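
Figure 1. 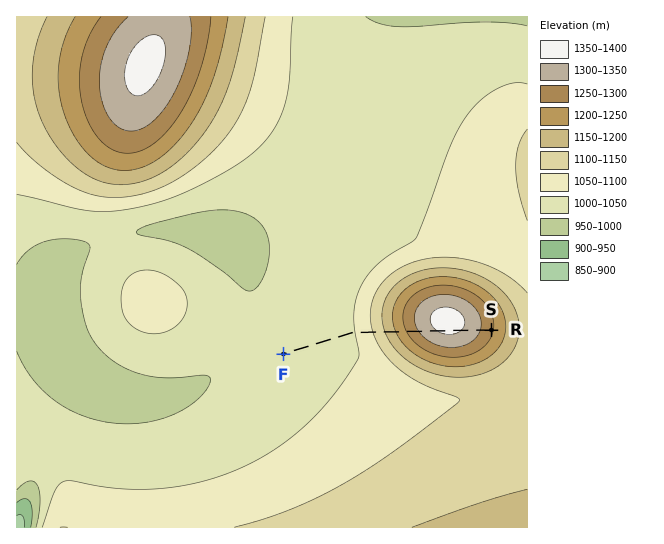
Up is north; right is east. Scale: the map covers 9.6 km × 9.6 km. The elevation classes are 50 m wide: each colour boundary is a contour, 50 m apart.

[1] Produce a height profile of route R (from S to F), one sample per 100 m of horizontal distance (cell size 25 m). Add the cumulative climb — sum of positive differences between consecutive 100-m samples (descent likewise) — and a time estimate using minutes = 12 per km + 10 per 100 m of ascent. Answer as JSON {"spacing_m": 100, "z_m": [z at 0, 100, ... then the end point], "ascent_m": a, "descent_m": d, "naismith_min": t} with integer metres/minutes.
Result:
{"spacing_m": 100, "z_m": [1258, 1279, 1299, 1316, 1331, 1343, 1352, 1357, 1359, 1357, 1351, 1341, 1328, 1311, 1292, 1271, 1248, 1223, 1198, 1173, 1149, 1125, 1104, 1085, 1069, 1056, 1046, 1041, 1038, 1036, 1034, 1032, 1030, 1029, 1027, 1025, 1023, 1021, 1019, 1017, 1016], "ascent_m": 101, "descent_m": 343, "naismith_min": 58}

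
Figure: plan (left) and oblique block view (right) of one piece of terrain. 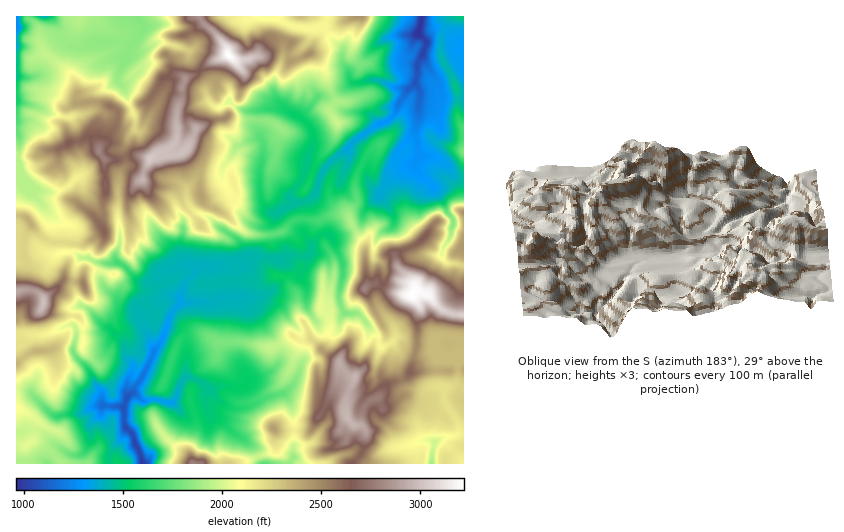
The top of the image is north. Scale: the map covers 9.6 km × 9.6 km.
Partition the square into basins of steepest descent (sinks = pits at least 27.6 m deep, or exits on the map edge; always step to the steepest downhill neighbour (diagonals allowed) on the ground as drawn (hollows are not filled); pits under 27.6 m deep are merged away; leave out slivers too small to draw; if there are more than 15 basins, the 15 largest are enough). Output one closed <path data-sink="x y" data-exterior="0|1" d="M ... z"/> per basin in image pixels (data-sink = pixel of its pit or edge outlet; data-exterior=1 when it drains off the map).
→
<path data-sink="421 17" data-exterior="1" d="M463 16l-263 0 2 5 22 22 4 11-19 9-10 9-12 6-9-4-14 4-17 25 0 8-5 14-19 3-7-1-17 21 1 6 5 5 1 19-4 38-3 5 5 9-2 4-20 11-29-3-8-3-20-22-9-1 0 75 17-1 10 10 21-20 18 2 3-10 3-2 13 0 8 4 7 0 12-18 0-12 2-6 0-20-2-5 1-16 5-10 8-7 7-20 11-8 16 3 7-4 16 20 1 24 3 6 22 13 13 13 10 6 10 2 16-1 9-2 10-11 6-2 21 1 14-6 12 0 4 3 2 8 14 23-1 14 2 23-11 9-7 10-18 7 0 16-8 23 14 10 5 8 12 10-8 20-1 12 5 11 7 5 3-3 6-19 12-6 11-14 15-5 6-7 7-26 0-28 3-5 0-7-7-11 1-3 6-1 8 4 11 13 8 4 17 2z"/><path data-sink="143 463" data-exterior="1" d="M183 151l-7 4-16-3-7 4-7 11-4 13-8 7-6 14 0 12 2 5-2 38-12 18-7 0-8-4-13 0-4 4-1 9-19-3-21 20-10-10-17 2 0 49 12 14-12 8 0 44 13 7 9 7-6 19 18 11 12 13 177 0 32-12 4-4-1-19 35 2 14-19 7-15 10-9 9 1 4-6 1-5-12-10-3-6-16-12 8-23 0-16 18-7 7-10 11-9-2-23 1-14-14-23-2-8-4-3-12 0-14 6-21-1-20 14-12 2-19-2-10-6-13-13-22-13-3-6-1-24z"/><path data-sink="17 17" data-exterior="1" d="M199 16l-118 0-2 5-11 13-15 4-11 8-3-4-1-15-9-8-1-3-12 1 0 198 9 2 20 22 8 3 29 3 22-13-5-11 3-5 4-38-1-19-5-5-1-6 17-21 7 1 19-3 5-14 0-8 17-25 11-4 12 4 12-6 10-9 19-9-4-11z"/><path data-sink="432 463" data-exterior="1" d="M420 291l-6 0-1 3 7 12 0 7-3 5 0 28-7 26-6 7-15 5-11 14-10 4-4 5-6 18 5 2 3 4-1 13-11 20 110-1 0-148-9 0-13-5-14-15z"/><path data-sink="264 463" data-exterior="1" d="M346 388l-9 1-7 8-7 15-14 19-33-1-1 18-4 4-31 11 113 1 11-16 2-17-5-5-8-2-7-8-1-12 5-14z"/><path data-sink="45 17" data-exterior="1" d="M80 16l-51 0 0 3 10 10 0 13 3 4 11-8 15-4 11-13z"/>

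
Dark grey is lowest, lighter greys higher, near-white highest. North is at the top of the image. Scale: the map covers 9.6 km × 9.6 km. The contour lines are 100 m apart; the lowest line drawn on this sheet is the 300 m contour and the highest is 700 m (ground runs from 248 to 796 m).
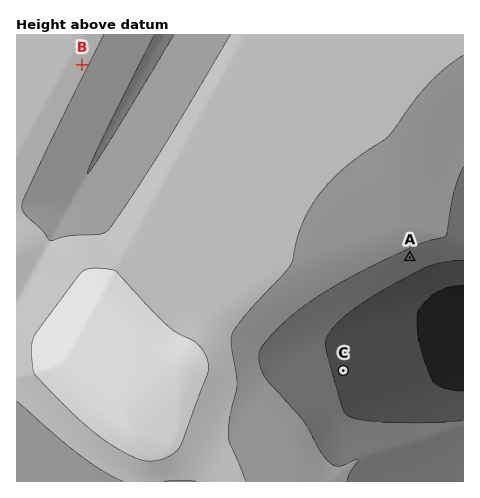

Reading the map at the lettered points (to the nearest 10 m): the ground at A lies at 470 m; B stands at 610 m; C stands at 390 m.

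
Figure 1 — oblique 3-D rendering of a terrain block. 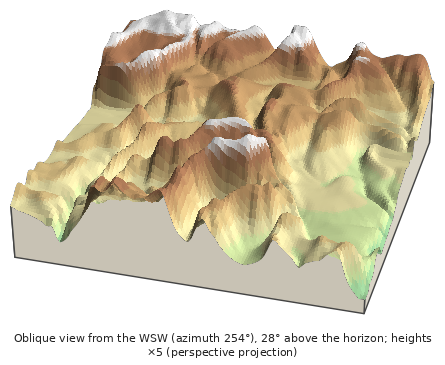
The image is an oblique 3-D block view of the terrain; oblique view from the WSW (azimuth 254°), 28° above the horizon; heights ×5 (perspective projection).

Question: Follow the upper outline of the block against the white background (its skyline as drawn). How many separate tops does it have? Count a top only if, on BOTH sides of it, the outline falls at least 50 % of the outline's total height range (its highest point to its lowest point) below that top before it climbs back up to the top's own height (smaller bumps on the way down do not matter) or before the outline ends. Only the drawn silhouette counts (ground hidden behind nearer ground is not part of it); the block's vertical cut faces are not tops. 0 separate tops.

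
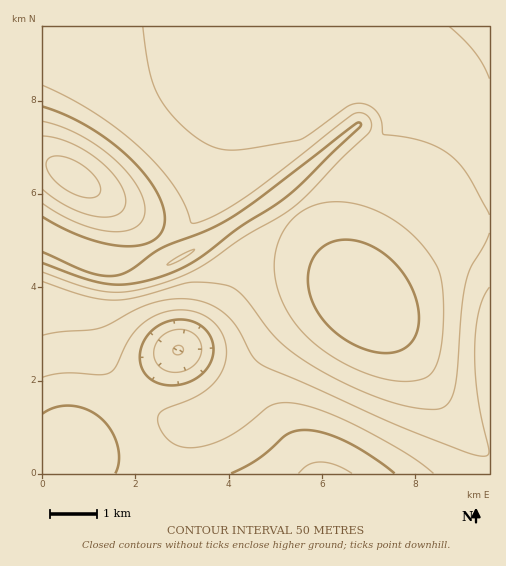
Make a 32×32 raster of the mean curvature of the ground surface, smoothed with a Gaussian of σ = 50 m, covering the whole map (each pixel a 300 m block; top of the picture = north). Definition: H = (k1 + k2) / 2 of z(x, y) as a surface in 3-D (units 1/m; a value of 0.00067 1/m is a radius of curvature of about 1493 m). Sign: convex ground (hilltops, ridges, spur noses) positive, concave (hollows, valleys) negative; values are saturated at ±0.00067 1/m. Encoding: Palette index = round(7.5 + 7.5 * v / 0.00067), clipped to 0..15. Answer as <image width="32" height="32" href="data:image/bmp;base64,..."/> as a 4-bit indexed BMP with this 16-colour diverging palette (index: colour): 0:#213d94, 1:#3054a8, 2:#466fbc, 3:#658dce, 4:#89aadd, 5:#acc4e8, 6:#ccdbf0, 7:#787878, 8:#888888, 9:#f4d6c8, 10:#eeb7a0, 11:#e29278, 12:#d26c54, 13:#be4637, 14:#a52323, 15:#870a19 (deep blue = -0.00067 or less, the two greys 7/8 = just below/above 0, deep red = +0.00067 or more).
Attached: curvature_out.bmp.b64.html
<image width="32" height="32" href="data:image/bmp;base64,Qk12AgAAAAAAAHYAAAAoAAAAIAAAACAAAAABAAQAAAAAAAACAAATCwAAEwsAABAAAAAAAAAAlD0hAKhUMAC8b0YAzo1lAN2qiQDoxKwA8NvMAHh4eACIiIgAyNb0AKC37gB4kuIAVGzSADdGvgAjI6UAGQqHAHd3d3iIiIiIh3d3d3d3eIh2Z3d4iIiIiId3d3d3eIiIZmd3iIiIiIiHd3d3d4iIiHd3d4iIiIiId3d3d4iIiIh3d3iIiZmIiHd3d3iIiIiId3eIiIiZmId3d3eIiIiIh3d4iIh3eJmHd3eIiIiIiId3iIiHVVaIh3d4iIiIiIiHeIiIdkI1eIh3iIiIiImId4iIiIZCNHiIiIiIiIiJiHeIiIiHZVZ4iIiIiIiIiIh3iId3iHd3iIiIiIiIiIiId3U0VVRXiIiIiIiIiIiIiHc1jP/adFiId4iIiIiIiIh3n/uHr/t0Z3eIiIiIiIiId+hSIjWP+VN3iIiIiIiHiIhCNniGNq/GNoiIiIiId3iIV3iZmYU334RHiIiIh3d4iHiZqpmIY1r7Y3iIiHd3eIiJqqqYh3dDfuc2iHd3d4iImqqpmHd3dja/lFd3d3iIiKqqmYd3d3d0SfpUd3eIiIiqqYh3d3d3d1OPtTeIiIiIqZh3Znd3d3d2N/1jeIiIiJh3dmd3d3d3d3N9+liIiIiHdmd3d3d3d3d3NvtYiIiId2d3d3d3d3d3d3RUeIiIiHd3d3d3d3d3d3d3d4iIiIh3d3d3d3d3d3d3d3d4iIiId3d3d3d3d3d3d3d3d4iIiHd3d3d3d3d3d3d3d3d4iIh3d3d3d3d3d3d3d3d3eIiI"/>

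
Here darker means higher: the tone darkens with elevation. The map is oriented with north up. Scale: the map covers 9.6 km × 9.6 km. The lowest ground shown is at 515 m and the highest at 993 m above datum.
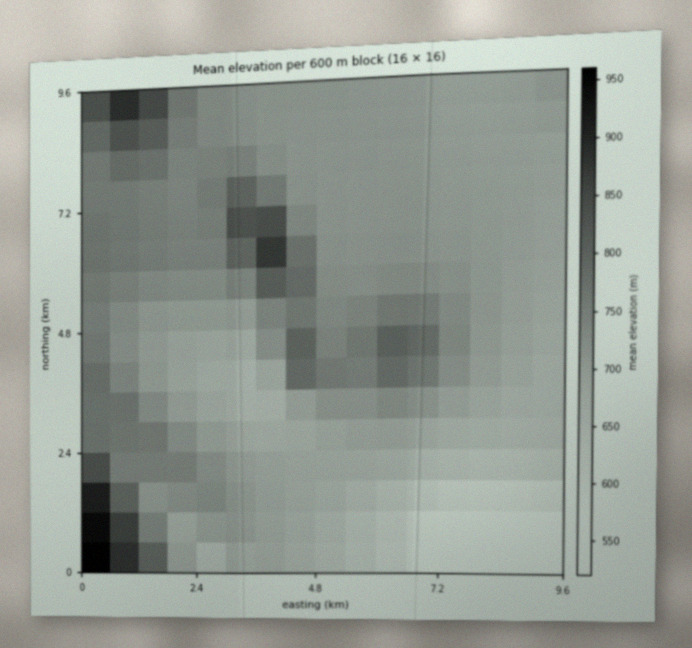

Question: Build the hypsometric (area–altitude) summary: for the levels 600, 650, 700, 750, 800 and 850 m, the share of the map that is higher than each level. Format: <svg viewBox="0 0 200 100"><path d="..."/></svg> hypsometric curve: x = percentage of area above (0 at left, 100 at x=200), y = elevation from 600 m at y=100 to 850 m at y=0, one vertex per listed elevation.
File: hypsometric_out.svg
<svg viewBox="0 0 200 100"><path d="M189 100l-16-20-49-20-87-20-23-20-7-20"/></svg>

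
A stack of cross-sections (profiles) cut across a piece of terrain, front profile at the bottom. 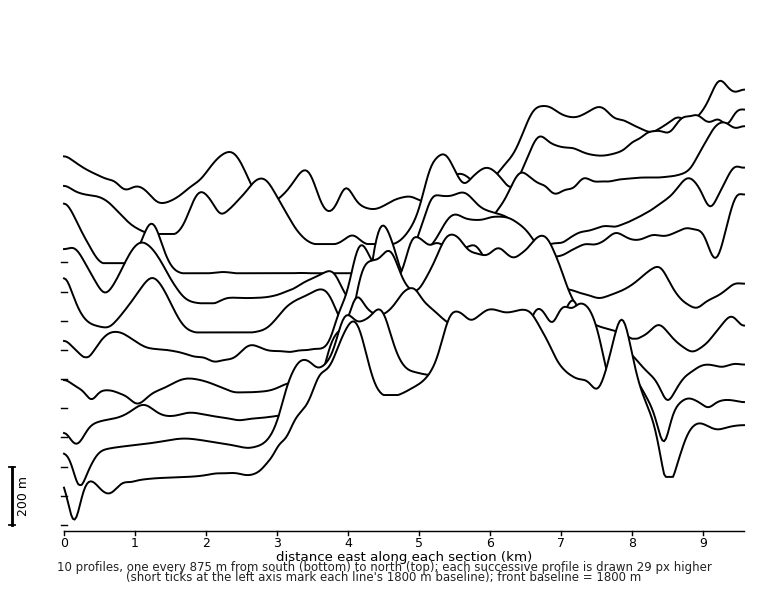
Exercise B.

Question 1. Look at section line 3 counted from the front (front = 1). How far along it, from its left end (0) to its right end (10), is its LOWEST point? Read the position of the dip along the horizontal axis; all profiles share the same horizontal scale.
0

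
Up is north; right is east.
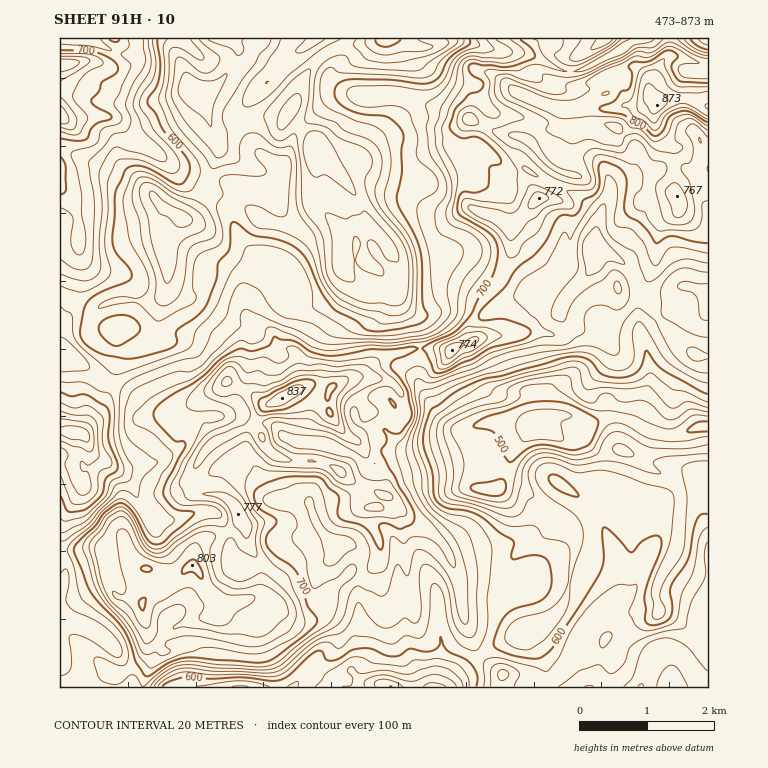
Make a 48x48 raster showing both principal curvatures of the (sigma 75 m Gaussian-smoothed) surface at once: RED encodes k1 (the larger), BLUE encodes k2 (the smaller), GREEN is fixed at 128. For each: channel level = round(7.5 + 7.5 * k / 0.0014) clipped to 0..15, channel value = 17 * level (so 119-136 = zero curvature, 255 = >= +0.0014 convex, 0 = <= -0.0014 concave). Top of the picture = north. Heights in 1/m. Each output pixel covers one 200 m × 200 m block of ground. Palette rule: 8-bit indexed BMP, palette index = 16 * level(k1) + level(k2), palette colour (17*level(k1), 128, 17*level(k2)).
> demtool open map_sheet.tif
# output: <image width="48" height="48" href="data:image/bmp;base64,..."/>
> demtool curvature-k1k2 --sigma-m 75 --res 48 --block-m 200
<image width="48" height="48" href="data:image/bmp;base64,Qk02DQAAAAAAADYEAAAoAAAAMAAAADAAAAABAAgAAAAAAAAJAAATCwAAEwsAAAABAAAAAAAAAIAAABGAAAAigAAAM4AAAESAAABVgAAAZoAAAHeAAACIgAAAmYAAAKqAAAC7gAAAzIAAAN2AAADugAAA/4AAAACAEQARgBEAIoARADOAEQBEgBEAVYARAGaAEQB3gBEAiIARAJmAEQCqgBEAu4ARAMyAEQDdgBEA7oARAP+AEQAAgCIAEYAiACKAIgAzgCIARIAiAFWAIgBmgCIAd4AiAIiAIgCZgCIAqoAiALuAIgDMgCIA3YAiAO6AIgD/gCIAAIAzABGAMwAigDMAM4AzAESAMwBVgDMAZoAzAHeAMwCIgDMAmYAzAKqAMwC7gDMAzIAzAN2AMwDugDMA/4AzAACARAARgEQAIoBEADOARABEgEQAVYBEAGaARAB3gEQAiIBEAJmARACqgEQAu4BEAMyARADdgEQA7oBEAP+ARAAAgFUAEYBVACKAVQAzgFUARIBVAFWAVQBmgFUAd4BVAIiAVQCZgFUAqoBVALuAVQDMgFUA3YBVAO6AVQD/gFUAAIBmABGAZgAigGYAM4BmAESAZgBVgGYAZoBmAHeAZgCIgGYAmYBmAKqAZgC7gGYAzIBmAN2AZgDugGYA/4BmAACAdwARgHcAIoB3ADOAdwBEgHcAVYB3AGaAdwB3gHcAiIB3AJmAdwCqgHcAu4B3AMyAdwDdgHcA7oB3AP+AdwAAgIgAEYCIACKAiAAzgIgARICIAFWAiABmgIgAd4CIAIiAiACZgIgAqoCIALuAiADMgIgA3YCIAO6AiAD/gIgAAICZABGAmQAigJkAM4CZAESAmQBVgJkAZoCZAHeAmQCIgJkAmYCZAKqAmQC7gJkAzICZAN2AmQDugJkA/4CZAACAqgARgKoAIoCqADOAqgBEgKoAVYCqAGaAqgB3gKoAiICqAJmAqgCqgKoAu4CqAMyAqgDdgKoA7oCqAP+AqgAAgLsAEYC7ACKAuwAzgLsARIC7AFWAuwBmgLsAd4C7AIiAuwCZgLsAqoC7ALuAuwDMgLsA3YC7AO6AuwD/gLsAAIDMABGAzAAigMwAM4DMAESAzABVgMwAZoDMAHeAzACIgMwAmYDMAKqAzAC7gMwAzIDMAN2AzADugMwA/4DMAACA3QARgN0AIoDdADOA3QBEgN0AVYDdAGaA3QB3gN0AiIDdAJmA3QCqgN0Au4DdAMyA3QDdgN0A7oDdAP+A3QAAgO4AEYDuACKA7gAzgO4ARIDuAFWA7gBmgO4Ad4DuAIiA7gCZgO4AqoDuALuA7gDMgO4A3YDuAO6A7gD/gO4AAID/ABGA/wAigP8AM4D/AESA/wBVgP8AZoD/AHeA/wCIgP8AmYD/AKqA/wC7gP8AzID/AN2A/wDugP8A/4D/AIeHlqiohPaEcnSElHR0hKSzk4eXl5ekcnS3l3V1hYWH2aeVhnaGh5eGdpe3dnaXp4aHl9jEo+jndHSWuLfHyMmngnOWlGOmtqe4l4aGhpXF6si2poaHhoZ2doa3hoanh4aYt4VgpNjI9+bHt6eoqKi4hmFzyJWGh6iHl6eml6azlHV1dYanl4eHhpa4qKenhpe3hXFipuiWhXZ2hpeoqaioyJaCpZaWh5iGp6aEp8eWhGRldnanqIeYlqW3yLiFhZaEc3N0x+eUtra3uLeWmKiYuNfHppWFmJiGuIWCyMiXhmVkdHSHuJiHh5WBhLSlh4aFhYO2x9hkdIanuZeHh4e5uJS3qIWFmJiXuISC6LiGlpaHhoN0l7iXhpaEQYSnmJaWk8fouMemhXWGt8fXuLi5l3Onp3V1l5eGuHNz95d2hpeYmJeDhZeoqKeFgpaYmHWWlfiGhpW3x4XHtYV2p6iWhnSHtpaGl4aWl3J095eGhYeYmJiEhoaHl7eVgZiHh3N2lteGp8i2prjYdVRklJaYl3WFlsimqJWmhXKm54eHhYaYiIiFh4eHh5fHgIaXlpOWt7eX1+bDprnIdWSFxaaGlod2dZeE15WWhIXXuIaHhoWHmJiGhoeHl4bYlHGGl8TW2be39oFRp9nXlnO31lRlhoeGZXR054SWhabYl4eIl5eGh4eXhYeYl4aot3F1mISUttfa6GBSg5bY17PYt4SGl4eDlHWVxXOXpte3lpiopqanh3eGdZenhnaHt4OEp5ODhNr8xXB0gYCRcKP5x8W3mISUuLinlabI1selt8m4pYWWl3V0hqeXdnZ2p4SFpoRycqX2oIKVp6WTg/boY2OEhXSGh5e4uLjYl4VzlpeVg5OmlIWXp5eGh4eHmIWFlnZTQpPVo5a2ucnX18ekg3V1dVR0k7SmqMmWlYVjYGBwUnWllqi4p4eYmJenmJWGl4V0lLWUlYeVp9iVhZaVlZWEdGR06feElbaGmJeXhYWHhYSnusm4pqiomJeGdXWYmIWmlWKTpYVzddjXdYWGk7bo9/f2+LV0t4aHqIaHlZaHh5K3ytq3paeWhYWGp8e4uMemkZSoqId1g4T4t4ZjlffWlKSCcJG2hoWlhXaHhoaHh4Sjt5ZyY4S2qLemp5eHh3JQYqi4p3aHl4Ol6Oe059ZQcYFxpPa3hqbWhHV1ZXaHiIZzgnF0dXS4uZd0coFzhYJzgoWouZeoh4aUg5S1xJBihZa3+JKUhpb5pnRjY3N0hXV2doeGhXOjk4J0lqZycJinhYOmqKe5l5eGc3N0xfjHpqTY51GXqIX4xpKXh4aFlIR0dHRzg7WVhYZ2l7iUlZiHlpSmmIaXt8fFt6ek5vf5+KS21XSDc3T4kYOGhpenuKaWl5alubdklYZ1h6eVp4eGp7almJiHhZXF+eu0lnOV+ffW+efHx/bFkLWUdXR0g3JicnOEl7aWl5aEhoaGl5i3x5aFhoeYmIVzp/uVh3VzpJaXl9fIt4STg9X4hYeWqLenl4VzY5apuriThoeYqMjYlYR1dIR2hoZkk8W2lpZ1xqV2doe35/bnxbT7+Kd1dXWHl5eGhKW4qZeCl6jJuLd0cZWHhoVkdHWGhZSlZKbHyHVkdJWmp6XX5uX59/r35ti3ttjoxraXp4Vzl7enl6Z0hKmpmJeWl5eYiIaVhceXhYaHhoVzcnR0c2JzpcfGtsjYx6emqIeHlnSFt5eGdpeWg5eYmIeFh4aGl4eop5V0hYaXp6eXl3V0k3NjhMSDhYeGlmWGl3aHp3SmloeHdoaldHKDlJV0doZmh5inhoZ2hpa2lXV0hXVjppeGlqi3hIV2loaEqJeXuJWnloeHh4WWl4aGl7iDdJeGhpinh4eHmMemY3R1hnZyp6iXl5i4yIZ1dbeEhKenypSnhWV1hYeYqLanqKmDdJeXhpeXh4iIqMh1YoaHd3Zyp7eGh4eXx5d2dZa4k4Sot4O2p2Vlhpi5t5aGmJdzdJepl4eHmJioqaeFc4eHh3ZipreHdnZ2treHh4WnpnOVgnWnuJaGh5jJp3V2l4WFlaeYlpanqKiYl6aVhIeHh3RjpreHdmVklceHh4amlWOElnaXpnWHl4fIp3V2l3WGlYZ1c7fHhoaEhaiVhYeHhXKGt5iWdWN0ttiHl4aWlXKWl3aGtnWmpoa3p4aGmIaGdWNzhteWZHSVtpaEdod2gpa3p5eltafn58i2lmWFp4KVt4ant8nIppanqIeGhnVzgoSlt6eFdoe4pmSGiIeDlriol5ak6PrYpoTm2KbIp4SCl7mFh7m5haeYmIaGdVFxpsakhpeXl5i4lnSHiIWUqJiYh3Vj1qWEdGSn6sWik7aAhaiVqMmnhZeHl4WXg2CW6LiVpamol4bHpoOHh4WWh5eXhmRkxYZ2h4alkJG26tiAdYaWlreVlZeGlXaFk6Xo2LimlJeFhZfJt4KGhod2doeXhoWWt3eHhZVzpei3t5NhhZWWdKSGlYOElnaEp+fouJeGc3SXuMfIx2J0hoVldYeYl5a4l4d0c5aW14WElJKFxnOUpqinc5O2p4aVx8enh3aGc4ant4WE1WJkloeGloZ2doe3pHN0x9jYloWYp7bYx2Gl1aSVYPbHlpa2tpaGdnaFhJeWpoVjtbSGl5eGdnaGhpa36NnltqeVhJaWhpVycZTH52NQYNemtsi3loaXhnWFlpinlYVkdMaoh5eXloaGhoWFydqDcoGClcfIp7bW1cfa54KR9oR0dYWVhXSUZHVlhoe3x5d1cpW4p8nJyMfHx7aWlqWStsj498alppaVt7XJ2fX194R2d4eXl5endGN0lIWXyNiXcoO5t8jIyMjIppSVpZRz6fm2g4Wmx9eVdITpt6Slpsemhaeop6mng4K4poOFh8fXhZC4ppSFhoaFdGSFx+n256akp5OAgLH45cTZ13JQgfj498aVp8mWcJXpyJV1hpfHyJSQppaFdXaHhpW12OmUcXCCkqXY56CAoNml9/f29oKDkaC0p7eCg+a2lIWGhnanp8eVgpSFdHWEgnFwgrCQgnOTtZeHp/bkgMB0tumWZA=="/>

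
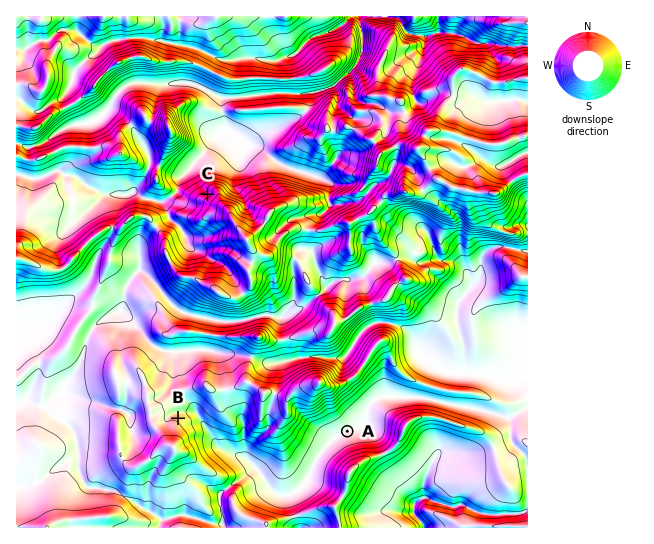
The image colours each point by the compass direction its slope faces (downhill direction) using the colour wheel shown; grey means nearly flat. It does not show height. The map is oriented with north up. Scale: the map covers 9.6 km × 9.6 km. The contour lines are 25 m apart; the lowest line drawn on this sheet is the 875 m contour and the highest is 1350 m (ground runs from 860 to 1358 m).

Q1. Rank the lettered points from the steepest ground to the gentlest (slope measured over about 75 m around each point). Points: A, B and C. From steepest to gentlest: C B A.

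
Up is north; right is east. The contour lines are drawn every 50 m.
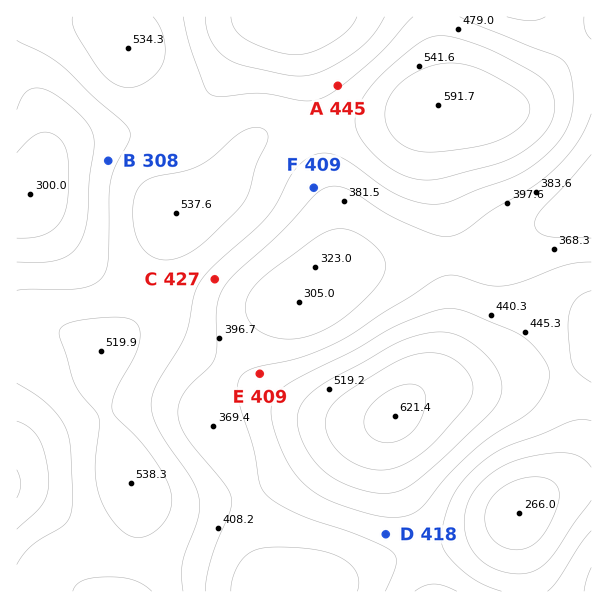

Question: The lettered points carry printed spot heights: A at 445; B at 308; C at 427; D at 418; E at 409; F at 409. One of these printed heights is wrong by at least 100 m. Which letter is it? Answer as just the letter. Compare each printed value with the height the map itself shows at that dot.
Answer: B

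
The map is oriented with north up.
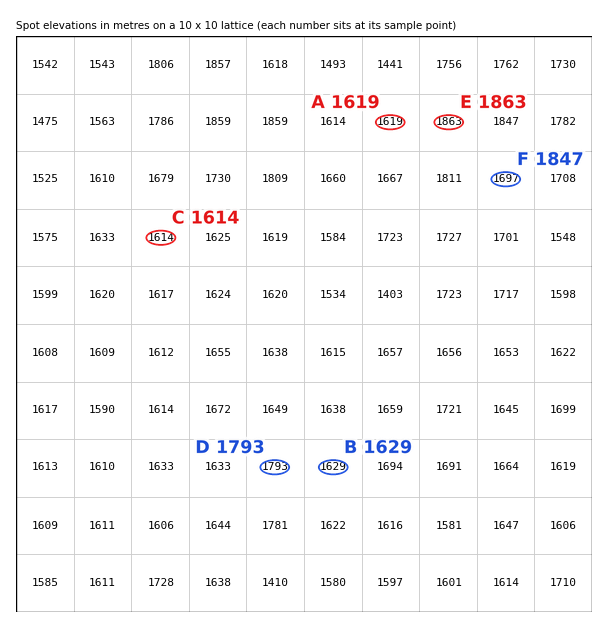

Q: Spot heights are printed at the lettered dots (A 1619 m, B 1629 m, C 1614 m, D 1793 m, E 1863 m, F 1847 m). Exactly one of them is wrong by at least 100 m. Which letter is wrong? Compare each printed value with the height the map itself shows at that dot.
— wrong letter F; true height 1697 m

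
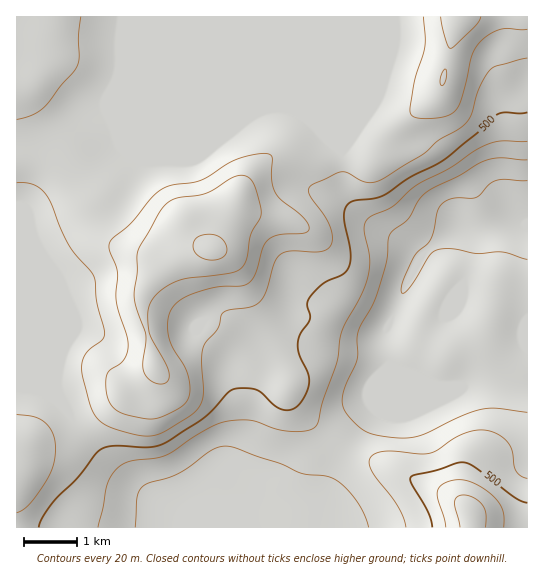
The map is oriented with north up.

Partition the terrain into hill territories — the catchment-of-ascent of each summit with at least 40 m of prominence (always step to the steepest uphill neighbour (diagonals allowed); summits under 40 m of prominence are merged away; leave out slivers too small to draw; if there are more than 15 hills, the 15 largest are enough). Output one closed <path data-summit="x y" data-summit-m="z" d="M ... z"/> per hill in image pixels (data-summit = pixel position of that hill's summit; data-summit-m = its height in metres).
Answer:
<path data-summit="213 250" data-summit-m="584" d="M342 16l-326 1 1 511 310 0 0-35 2-8 19-36 27-36 13-32 0-15 2-2 20 12 24 9 9 2 23 0 21-4 41-1 0-157-21-1-25 7-23-4-38 29-20-16-35-20-18-19-5-15-2-33z"/><path data-summit="461 17" data-summit-m="569" d="M527 16l-184 1-2 136 3 38 7 14 15 15 35 20 20 16 38-29 23 4 25-7 21-1z"/><path data-summit="470 513" data-summit-m="547" d="M390 364l-2 2 0 15-13 32-27 36-19 36-2 8 1 34 199 1 1-145-41 0-21 4-23 0-9-2-24-9z"/>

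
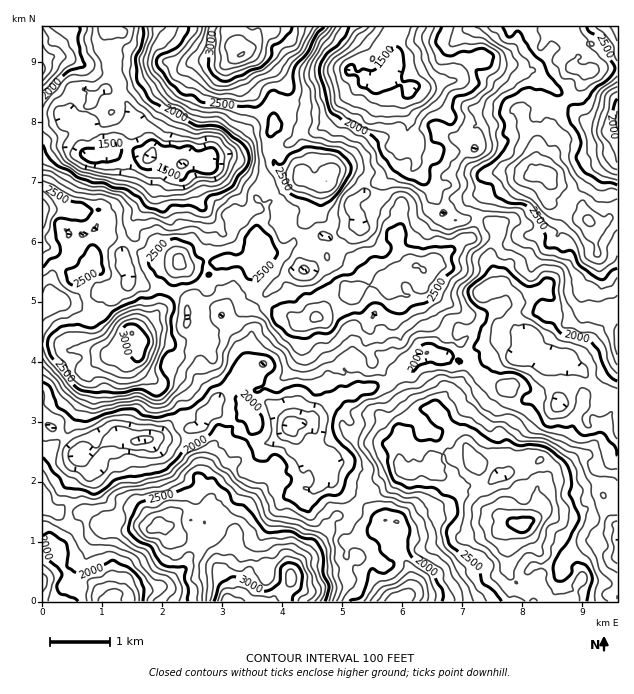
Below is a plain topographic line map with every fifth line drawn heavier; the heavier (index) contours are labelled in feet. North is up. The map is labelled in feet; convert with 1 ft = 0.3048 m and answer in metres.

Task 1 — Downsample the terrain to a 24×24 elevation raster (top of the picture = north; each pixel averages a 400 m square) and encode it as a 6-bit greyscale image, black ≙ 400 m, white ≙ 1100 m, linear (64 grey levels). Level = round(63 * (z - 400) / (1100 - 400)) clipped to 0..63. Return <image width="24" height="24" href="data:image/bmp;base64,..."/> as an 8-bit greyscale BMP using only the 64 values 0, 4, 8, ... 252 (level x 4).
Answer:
<image width="24" height="24" href="data:image/bmp;base64,Qk12BgAAAAAAADYEAAAoAAAAGAAAABgAAAABAAgAAAAAAEACAAATCwAAEwsAAAABAAAAAAAAAAAAAAEBAQACAgIAAwMDAAQEBAAFBQUABgYGAAcHBwAICAgACQkJAAoKCgALCwsADAwMAA0NDQAODg4ADw8PABAQEAAREREAEhISABMTEwAUFBQAFRUVABYWFgAXFxcAGBgYABkZGQAaGhoAGxsbABwcHAAdHR0AHh4eAB8fHwAgICAAISEhACIiIgAjIyMAJCQkACUlJQAmJiYAJycnACgoKAApKSkAKioqACsrKwAsLCwALS0tAC4uLgAvLy8AMDAwADExMQAyMjIAMzMzADQ0NAA1NTUANjY2ADc3NwA4ODgAOTk5ADo6OgA7OzsAPDw8AD09PQA+Pj4APz8/AEBAQABBQUEAQkJCAENDQwBEREQARUVFAEZGRgBHR0cASEhIAElJSQBKSkoAS0tLAExMTABNTU0ATk5OAE9PTwBQUFAAUVFRAFJSUgBTU1MAVFRUAFVVVQBWVlYAV1dXAFhYWABZWVkAWlpaAFtbWwBcXFwAXV1dAF5eXgBfX18AYGBgAGFhYQBiYmIAY2NjAGRkZABlZWUAZmZmAGdnZwBoaGgAaWlpAGpqagBra2sAbGxsAG1tbQBubm4Ab29vAHBwcABxcXEAcnJyAHNzcwB0dHQAdXV1AHZ2dgB3d3cAeHh4AHl5eQB6enoAe3t7AHx8fAB9fX0Afn5+AH9/fwCAgIAAgYGBAIKCggCDg4MAhISEAIWFhQCGhoYAh4eHAIiIiACJiYkAioqKAIuLiwCMjIwAjY2NAI6OjgCPj48AkJCQAJGRkQCSkpIAk5OTAJSUlACVlZUAlpaWAJeXlwCYmJgAmZmZAJqamgCbm5sAnJycAJ2dnQCenp4An5+fAKCgoAChoaEAoqKiAKOjowCkpKQApaWlAKampgCnp6cAqKioAKmpqQCqqqoAq6urAKysrACtra0Arq6uAK+vrwCwsLAAsbGxALKysgCzs7MAtLS0ALW1tQC2trYAt7e3ALi4uAC5ubkAurq6ALu7uwC8vLwAvb29AL6+vgC/v78AwMDAAMHBwQDCwsIAw8PDAMTExADFxcUAxsbGAMfHxwDIyMgAycnJAMrKygDLy8sAzMzMAM3NzQDOzs4Az8/PANDQ0ADR0dEA0tLSANPT0wDU1NQA1dXVANbW1gDX19cA2NjYANnZ2QDa2toA29vbANzc3ADd3d0A3t7eAN/f3wDg4OAA4eHhAOLi4gDj4+MA5OTkAOXl5QDm5uYA5+fnAOjo6ADp6ekA6urqAOvr6wDs7OwA7e3tAO7u7gDv7+8A8PDwAPHx8QDy8vIA8/PzAPT09AD19fUA9vb2APf39wD4+PgA+fn5APr6+gD7+/sA/Pz8AP39/QD+/v4A////AFREMDRUcJTAxLy8mGBILCRIZICQlIyIbFBQSExshJSsqKi4jGBQSEBYeIickICAZEhYZHCMnJSYmJCQfFxQSFRwjKCspIh0YGBkcHycnJCUjGxgXGBQSFh0jKi0sJh8ZFxQVGx4hIiIcFhIRFBYaHSAjJigpJR4aEgwNERIXHhsVFBEPERcgJCQlJSQmJBwXEAsLCgoPFRUTEQ4PExohIiIlIyIgHBcUDxIQDQ8REBITEAsOFRkeICEgHBoVERERExsdGx0ZFBATERASExQYHB8cFhUSDRAPGiUoKiUeGRURExcXFRUVFRcWFBMPDQ4SIiYrLysgHBkTFh0dGRkYFBMUEg0MDRAWHyEjLSogHBoYHSMkHx4eGxgWEg4PExcZGh0eICIgHBsdHyEjIyIiIh4XERASFRsbHiEfGx8iIR8gHxwdISMlJSIaERIVFh4gISAgGyAkISAhIR0cHR8hIyIeFhcbHyQmIh8fGxwcGxsfHx0dGhkgHhsbGRkfJCkoJCEeGRMSExgcHR4gGxkdGxYaHB8kKCknHBYRDgoHCg4YHiQnIhkXFBUaISYrKiQgEQgFBgMEBAgTHyIkIRkSEBMXHSQpJyAZDQkICAgLDRAYIB4bGBMPDxQWGiIlJB8WDAoMCw8VGx0gIB4YDwoJChAVHCIjIh8XEw0MDhYgJSsoIyAWCgUFBgwQFh0gISQdGhQNDxskKzM0LCMWCgYECA8RExofJCYiFxMLDBceJzQ2MSwfEwsGChIXGR8iJCQeA=="/>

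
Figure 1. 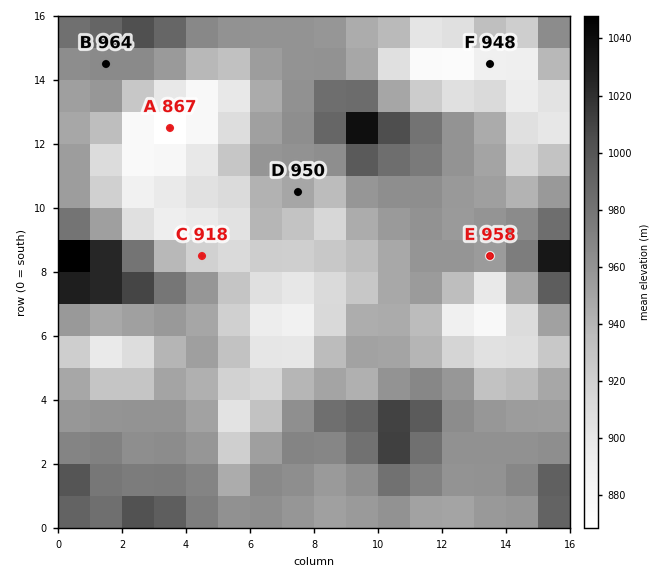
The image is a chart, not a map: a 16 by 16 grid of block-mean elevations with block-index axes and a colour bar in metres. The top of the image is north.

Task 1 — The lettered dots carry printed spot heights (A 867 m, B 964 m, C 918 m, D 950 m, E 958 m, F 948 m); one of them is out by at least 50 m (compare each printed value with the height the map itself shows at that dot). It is F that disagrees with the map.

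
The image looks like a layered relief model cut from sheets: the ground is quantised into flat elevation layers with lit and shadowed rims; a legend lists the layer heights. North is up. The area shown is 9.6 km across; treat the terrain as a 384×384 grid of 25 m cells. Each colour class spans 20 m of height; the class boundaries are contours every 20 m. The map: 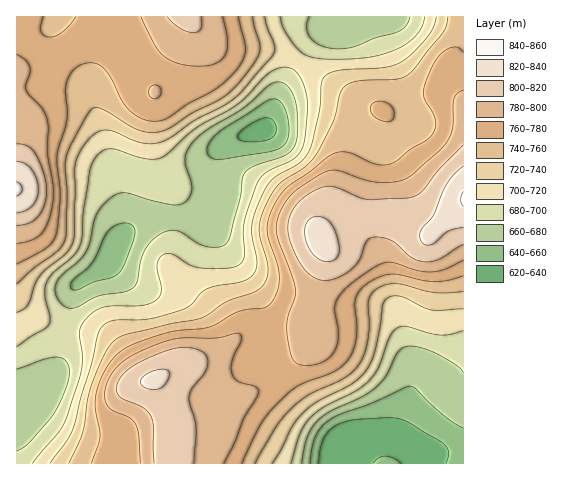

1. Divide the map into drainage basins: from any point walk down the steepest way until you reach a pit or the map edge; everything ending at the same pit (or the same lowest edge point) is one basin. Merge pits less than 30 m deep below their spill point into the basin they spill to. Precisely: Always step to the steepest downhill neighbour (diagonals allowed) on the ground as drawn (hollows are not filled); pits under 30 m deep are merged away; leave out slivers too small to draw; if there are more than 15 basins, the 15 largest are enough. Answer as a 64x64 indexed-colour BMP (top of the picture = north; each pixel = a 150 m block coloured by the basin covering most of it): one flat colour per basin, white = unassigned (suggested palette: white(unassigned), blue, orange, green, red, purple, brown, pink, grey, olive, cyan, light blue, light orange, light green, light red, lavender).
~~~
<image width="64" height="64" href="data:image/bmp;base64,Qk12CAAAAAAAAHYAAAAoAAAAQAAAAEAAAAABAAQAAAAAAAAIAAATCwAAEwsAABAAAAAAAAAA////ALR3HwAOf/8ALKAsACgn1gC9Z5QAS1aMAMJ34wB/f38AIr28AM++FwDox64AeLv/AIrfmACWmP8A1bDFABERERERERERERERIiIiIiIiIiIiIiIiIiIiIiIiIiIiEREREREREREREREiIiIiIiIiIiIiIiIiIiIiIiIiIiIRERERERERERERESIiIiIiIiIiIiIiIiIiIiIiIiIiIhERERERERERERERIiIiIiIiIiIiIiIiIiIiIiIiIiIiEREREREREREREREiIiIiIiIiIiIiIiIiIiIiIiIiIiIRERERERERERERESIiIiIiIiIiIiIiIiIiIiIiIiIiIhEREREREREREREREiIiIiIiIiIiIiIiIiIiIiIiIiIiERERERERERERERERIiIiIiIiIiIiIiIiIiIiIiIiIiIRERERERERERERERERESIiIiIiIiIiIiIiIiIiIiIiIhEREREREREREREREREREREiIiIiIiIiIiIiIiIiIiIiEREREREREREREREREREREREiIiIiIiIiIiIiIiIiIiIREREREREREREREREREREREREiIiIiIiIiIiIiIiIiIhERERERERERERERERERERERERIiIiIiIiIiIiIiIiIiERERERERERERERERERERERERESIiIiIiIiIiIiIiIiIREREREREREREREREREREREREREiIiIiIiIiIiIiIiIhEREREREREREREREREREREREREREiIiIiIiIiIiIiIiERERERERERERERERERERERERERERIiIiIiIiIiIiIiIREREREREREREREREREREREREREREiIiIiIiIiIiIiIhERERERERERERERERERERERERERESIiIiIiIiIiIiIiERERERERERERERERERERERERERERIiIiIiIiIiIiIiIREREREREREREREREREREREREREREiIiIiIiIiIiIiIhERERERERERERERERERERERERERESIiIiIiIiIiIiIiERERERERERERERERERERERERERERIiIiIiIiIiIiIiIRERERERERERERERERERERERERERESIiIiIiIiIiIiIhERERERERERERERERERERERERERERIiIiIiIiIiIiIiEREREREREREREREREREREREREREREiIiIiIiIiIiIiIRERERERERERERERERERERERERERESIiIiIiIiIiIiIhEREREREREREREREREREREREREREREiIiIiIiIiIiIiERERERERERERERERERERERERERERESIiIiIiIiIiIiIRERERERERERERERERERERERERERERIiIiIiIiIiIiIhEREREREREREREREREREREREREREREiIiIiIiIiIiIiERERERERERERERERERERERERERERESIiIiIiIiIiIiIRERERERERERERERERERERERERERERIiIiIiIiIiIiIhEREREREREREREREREREREREREREREiIiIiIiIiESIiEREREREREREREREREREREREREREREREiIiIiIhEREiIRERERERERERERERERERERERERERERERERERERERERIhERERERERERERERERERERERERERERERERERERERERESERERERERERERERERERERERERERERERERERERERERERERERERERERERERERERERERERERERERERERERERERERERERERERERERERERERERERERERERERERERERERERERERERERERERERERERERERERERERERERERERERERERERERERERERERERERERERERERERERERERERERERERERERERERERERERERERERERERERERERERERERERERERERERERERERERERERERERERERERERERERERERERERERERERERERERERERERERERERERERERERERERERERERERERERERERERERERERERERERERERERERERERERERERERERERERERERERERERERERERERERERERERERERERERERERERERERERERERERERERERERERERERERERERERERERERERERERERERERERERERERERERERERERERERERERERERERERERERERERERERERERERERERERERERERERERERERERERERERERERERERERERERERERERERERERERERERERERERMREREREREREREREREREREREREREREREREREREREREzMzMRERERERERERERERERERERERERERERERERERERMzMzMzMxERMRERERERERERERERERERERERERERERERMzMzMzMzMzMxERERERERERERERERERERERERERERETMzMzMzMzMzMzEREREREREREREREREREREREREREREzMzMzMzMzMzMzMREREREREREREREREREREREREREREzMzMzMzMzMzMzMxERERERERERERERERERERERERERMzMzMzMzMzMzMzMzERERERERERERERERERERERERETMzMzMzMzMzMzMzMzMREREREREREREREREREREzMzMzMzMzMzMzMzMzMzMzMxERERERERERERERERERMzMzMzMzMzMzMzMzMzMzMzMzERERERERERERERERERMzMzMzMzMzMzMzMzMzMzMzMzMRERERERERERERERERMzMzMzMzMzMzMzMzMzMzMzMzMxERERERERERERERERMzMzMzMzMzMzMzMzMzMzMzMzMz"/>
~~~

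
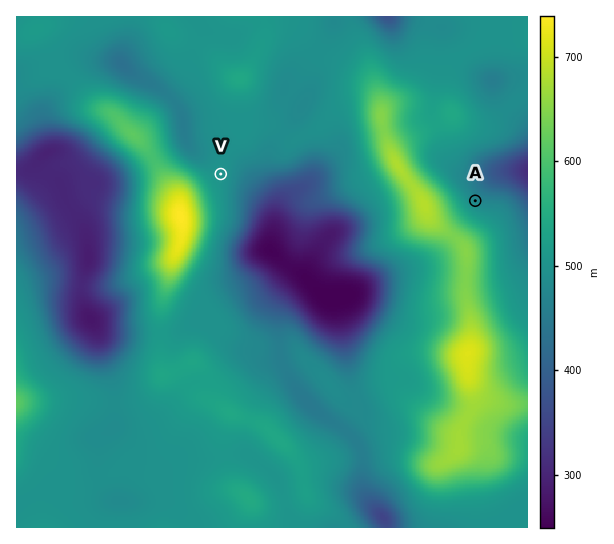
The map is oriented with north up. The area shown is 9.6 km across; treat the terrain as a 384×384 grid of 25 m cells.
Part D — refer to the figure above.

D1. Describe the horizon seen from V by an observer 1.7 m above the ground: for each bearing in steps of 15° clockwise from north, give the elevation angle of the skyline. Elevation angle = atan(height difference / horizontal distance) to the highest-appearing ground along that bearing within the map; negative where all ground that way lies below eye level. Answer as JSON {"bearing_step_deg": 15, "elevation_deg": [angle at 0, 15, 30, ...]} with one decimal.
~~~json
{"bearing_step_deg": 15, "elevation_deg": [0.6, 1.1, -0.1, -0.1, 1.4, 2.6, 2.9, 2.2, 1.7, 1.5, -0.1, 0.3, 0.6, 4.6, 11.2, 14.1, 14.6, 12.3, 7.7, 4.0, 3.3, 0.4, -0.1, 0.1]}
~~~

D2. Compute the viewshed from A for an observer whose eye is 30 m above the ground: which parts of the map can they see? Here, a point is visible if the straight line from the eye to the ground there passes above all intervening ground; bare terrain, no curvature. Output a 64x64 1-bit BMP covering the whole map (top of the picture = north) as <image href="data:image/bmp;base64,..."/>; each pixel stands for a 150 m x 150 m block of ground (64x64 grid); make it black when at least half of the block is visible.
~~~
<image width="64" height="64" href="data:image/bmp;base64,Qk0+AgAAAAAAAD4AAAAoAAAAQAAAAEAAAAABAAEAAAAAAAACAAATCwAAEwsAAAIAAAAAAAAA////AAAAAAAAAAAAAAAAAAAAAAAAAAAAAAAAAAAAAAAAAAAAAAAAAAAAAAAAAAAAAAAAAAAAAAAAAAAAAAAAAAAAAAAAAAAAAAAAAAAAAAAAAAAAAAAAAAAAAAAAAAAAAAAAAAAAAAAAAAAAAAAAAAAAAAAAAAAAAAAAAAAAAAAAAAAAAAAAAAAAAAAAAAAAAAAAAAAAAAAAAAAAAAAAAAAAAAAAAAAAAAAAAAAAAAAAAAAAAAAAAAAAAAAAAAAAAAAAAAAAAAAAAAAAAAAAAAAAAAAAAAAAAAAAAAAAAAAAAAAAAAAAAAAAAAAAAAAAAAAAAAAAAAAAAAAAAAAAAAAAAAAAAAAAAAAAAAAAAAAAAAAAAAAAAAAAAAAAAAAAAAAAAAAAAAAAAAAAAAAA4AAAAAAAAAHwAAAAAAAAB/gAAAAAAAAH+AAAAAAAAA/4AAAAAAAAD/gAAAAAAAAf+AAAAAAAAD/8AAAAAAAAf/8AAAAAAAD//wAAAAAAAP//AAAAAAAA//8AAAAAAAH//wAAAAAAAb//AAAAAAADh+8AAAAAAAPDBwAAAAAAA8AHAAAAAAABwAMAAAAAAAAAAQAAAAAAAAABAAAAAAAAAAMAAAAAAAAAAwAAAAAAAAAPAAAAAAAAAB8AAAAAAAAAPwAAAAAAAAA/AAAAAAAAAD8AAAAAAAAAPg=="/>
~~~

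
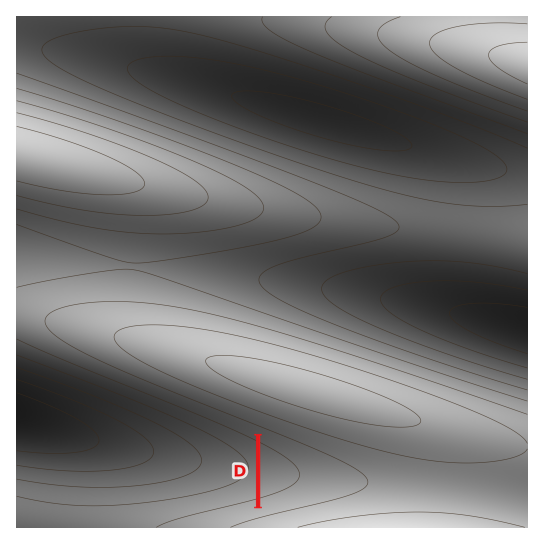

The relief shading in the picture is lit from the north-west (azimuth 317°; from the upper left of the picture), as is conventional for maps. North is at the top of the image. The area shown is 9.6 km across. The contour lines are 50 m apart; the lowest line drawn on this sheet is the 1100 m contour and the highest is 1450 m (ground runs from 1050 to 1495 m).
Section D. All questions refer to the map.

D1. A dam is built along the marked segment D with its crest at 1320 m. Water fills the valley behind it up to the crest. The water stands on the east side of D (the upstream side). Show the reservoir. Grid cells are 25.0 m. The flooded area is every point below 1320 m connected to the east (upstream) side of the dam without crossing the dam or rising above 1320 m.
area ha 99.3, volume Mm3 22.16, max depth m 57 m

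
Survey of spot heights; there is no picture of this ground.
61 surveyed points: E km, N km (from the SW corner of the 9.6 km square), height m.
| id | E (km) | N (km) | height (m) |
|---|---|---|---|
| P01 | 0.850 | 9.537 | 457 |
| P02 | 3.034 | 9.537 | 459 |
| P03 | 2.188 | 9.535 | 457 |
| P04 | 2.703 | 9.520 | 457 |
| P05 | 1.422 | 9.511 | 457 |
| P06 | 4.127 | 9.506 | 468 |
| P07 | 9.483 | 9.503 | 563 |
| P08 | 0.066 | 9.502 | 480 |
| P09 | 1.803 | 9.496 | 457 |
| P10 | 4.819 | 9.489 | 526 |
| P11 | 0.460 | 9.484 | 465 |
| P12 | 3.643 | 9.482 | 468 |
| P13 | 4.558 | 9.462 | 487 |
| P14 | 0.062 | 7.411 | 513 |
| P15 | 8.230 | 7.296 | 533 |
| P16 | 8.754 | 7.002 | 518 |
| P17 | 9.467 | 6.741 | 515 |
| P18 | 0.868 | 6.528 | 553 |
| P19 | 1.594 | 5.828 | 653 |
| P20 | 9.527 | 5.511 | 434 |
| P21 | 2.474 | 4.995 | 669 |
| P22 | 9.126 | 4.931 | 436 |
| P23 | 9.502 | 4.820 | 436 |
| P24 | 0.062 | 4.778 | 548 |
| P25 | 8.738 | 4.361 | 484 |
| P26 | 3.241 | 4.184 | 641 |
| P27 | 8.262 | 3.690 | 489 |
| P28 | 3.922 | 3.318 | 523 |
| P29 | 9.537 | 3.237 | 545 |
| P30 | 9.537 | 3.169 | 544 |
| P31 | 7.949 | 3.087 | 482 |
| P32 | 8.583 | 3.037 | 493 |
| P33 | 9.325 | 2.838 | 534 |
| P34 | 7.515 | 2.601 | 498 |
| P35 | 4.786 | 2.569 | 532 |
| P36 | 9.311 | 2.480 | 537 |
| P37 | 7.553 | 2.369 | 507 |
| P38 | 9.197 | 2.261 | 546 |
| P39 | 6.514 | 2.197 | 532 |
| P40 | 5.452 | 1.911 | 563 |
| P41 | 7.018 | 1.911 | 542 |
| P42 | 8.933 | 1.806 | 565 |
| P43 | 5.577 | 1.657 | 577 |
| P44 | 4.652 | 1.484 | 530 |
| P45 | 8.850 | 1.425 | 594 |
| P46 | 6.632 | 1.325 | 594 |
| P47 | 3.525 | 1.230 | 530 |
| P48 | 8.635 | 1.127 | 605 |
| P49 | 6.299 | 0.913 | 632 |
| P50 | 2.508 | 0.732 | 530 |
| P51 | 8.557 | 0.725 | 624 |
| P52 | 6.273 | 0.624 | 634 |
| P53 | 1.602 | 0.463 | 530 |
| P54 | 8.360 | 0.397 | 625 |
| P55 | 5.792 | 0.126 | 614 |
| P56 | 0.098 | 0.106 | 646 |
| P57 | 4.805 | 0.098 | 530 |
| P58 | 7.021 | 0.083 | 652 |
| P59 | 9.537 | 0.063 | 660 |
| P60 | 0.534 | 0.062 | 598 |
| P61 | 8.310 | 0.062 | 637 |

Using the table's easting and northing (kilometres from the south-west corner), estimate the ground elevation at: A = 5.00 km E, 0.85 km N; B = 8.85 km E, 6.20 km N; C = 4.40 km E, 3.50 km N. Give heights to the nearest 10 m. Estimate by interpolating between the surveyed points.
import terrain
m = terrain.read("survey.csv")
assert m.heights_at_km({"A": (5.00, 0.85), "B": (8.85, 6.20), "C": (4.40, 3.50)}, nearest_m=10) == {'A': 540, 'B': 500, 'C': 500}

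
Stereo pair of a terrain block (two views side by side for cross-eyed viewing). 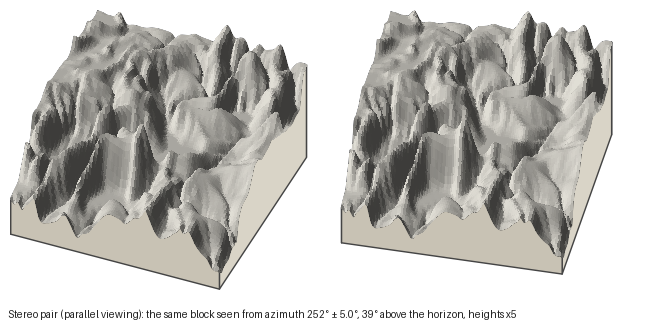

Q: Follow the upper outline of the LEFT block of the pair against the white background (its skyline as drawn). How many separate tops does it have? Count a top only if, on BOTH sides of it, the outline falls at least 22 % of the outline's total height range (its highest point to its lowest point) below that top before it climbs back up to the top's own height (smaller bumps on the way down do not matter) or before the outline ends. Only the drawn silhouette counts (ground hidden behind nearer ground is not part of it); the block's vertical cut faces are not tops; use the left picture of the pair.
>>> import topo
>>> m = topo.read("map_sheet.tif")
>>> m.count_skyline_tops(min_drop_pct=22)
1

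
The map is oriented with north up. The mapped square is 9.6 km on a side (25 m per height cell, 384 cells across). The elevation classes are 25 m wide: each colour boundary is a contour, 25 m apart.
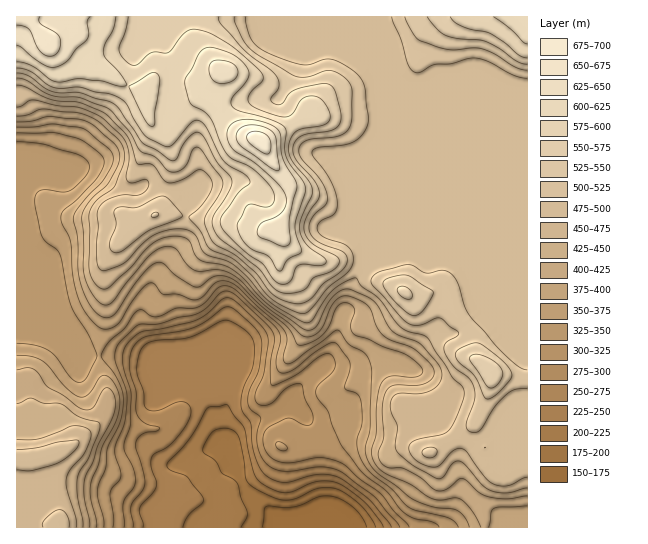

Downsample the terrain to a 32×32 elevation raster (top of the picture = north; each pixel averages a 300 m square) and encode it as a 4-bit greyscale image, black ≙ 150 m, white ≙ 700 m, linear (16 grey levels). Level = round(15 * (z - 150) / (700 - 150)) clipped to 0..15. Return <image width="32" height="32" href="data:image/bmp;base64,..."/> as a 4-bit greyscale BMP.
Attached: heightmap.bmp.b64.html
<image width="32" height="32" href="data:image/bmp;base64,Qk12AgAAAAAAAHYAAAAoAAAAIAAAACAAAAABAAQAAAAAAAACAAATCwAAEwsAABAAAAAAAAAAAAAAABEREQAiIiIAMzMzAERERABVVVUAZmZmAHd3dwCIiIgAmZmZAKqqqgC7u7sAzMzMAN3d3QDu7u4A////AImZdUMiIiIRAAABI0VWZ3eImHVDIiIiEREQETRmZ3d3iIhlVDIiIhIiISNGd4d4mJmYdVQyIhEjMzNFZ3iIiZmZmYZUMiERJEREVniZmZmZiJmGUzMiESRURVZ4mZmZmYiIh1QzMiI0REVVeIiZqZmIh3djMzIiNERFVXiIiaqZd3ZnYyIiIjREVVZ4iImaqXdlZlMiIiI0VUVWZ3eJq7pmZVVDIiIiJGZVVmZ3mrupVVVWUzIiIiRXdmZ3iJqqmVVVZmVEQzM0aIdneJmaqZlVVWd2ZVVDRomYd4mqqpmZVVZ4dmZmVWmrqYiauqqZmVVWiIdnd2eby7qZqqqqmZlVVomYd3iJrMzLqZmpmZmZVVaJqYeJq83cuqmZmZmZmVVniaqZmbzd3KmZmZmZmZlWZ4mqqpq8zdyqmZmZmZmZVmZ5maqZq8zdupmZmZmZmVVVZ4mamavM3bqZmZmZmZlVVVaJmqqszdypmZmZmZmZVVVmiru6ve7bqZmZmZmZmWZmd5vMu83u27qqmZmZmZmHd4mszMzN3czMupmZmZmZmZmqvMzM3Mu7y7qZmZmZmaq7zMzczd3Lu7u6mZmZmZm83czMzM3dy7qqqZmZmZmq3d3cy8zM3LqZmZmZqqqqu97t3Mu7zMupmZmZmaq7u8zu3d3Lu7u6mZmZmZmrvMzM"/>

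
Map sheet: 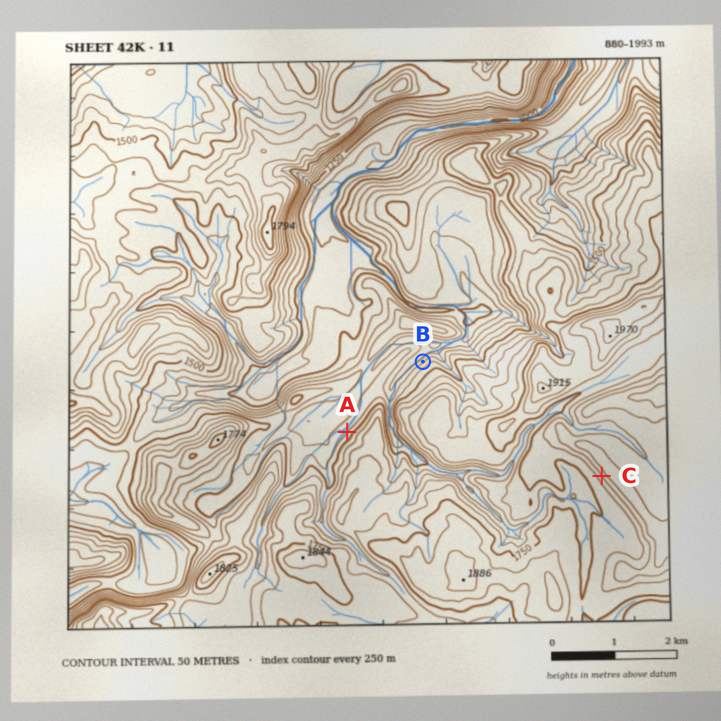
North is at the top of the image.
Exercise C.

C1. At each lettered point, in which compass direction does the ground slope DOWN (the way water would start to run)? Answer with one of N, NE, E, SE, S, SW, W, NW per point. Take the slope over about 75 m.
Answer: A NW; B NW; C SW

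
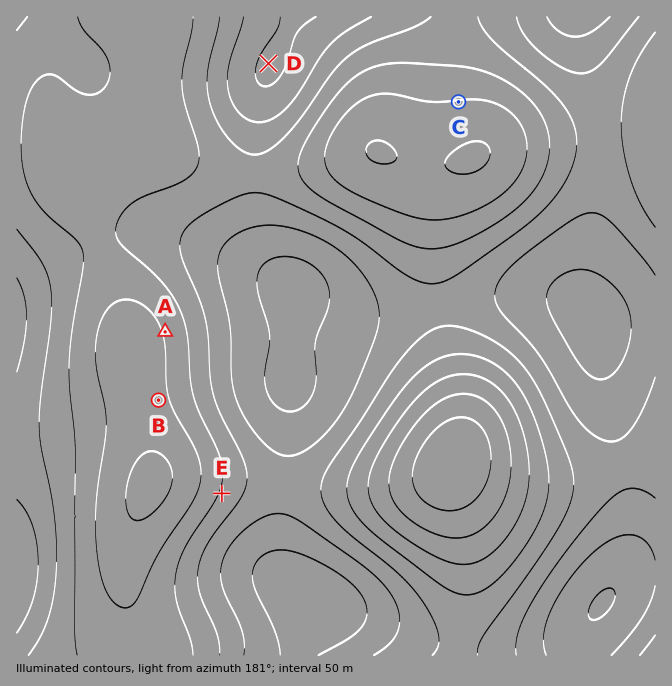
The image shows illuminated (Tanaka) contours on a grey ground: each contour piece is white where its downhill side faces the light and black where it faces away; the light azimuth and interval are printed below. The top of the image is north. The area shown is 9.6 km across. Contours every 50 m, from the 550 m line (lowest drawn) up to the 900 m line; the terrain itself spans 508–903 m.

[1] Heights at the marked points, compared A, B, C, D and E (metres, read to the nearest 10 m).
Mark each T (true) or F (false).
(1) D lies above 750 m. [T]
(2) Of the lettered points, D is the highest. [T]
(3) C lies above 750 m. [F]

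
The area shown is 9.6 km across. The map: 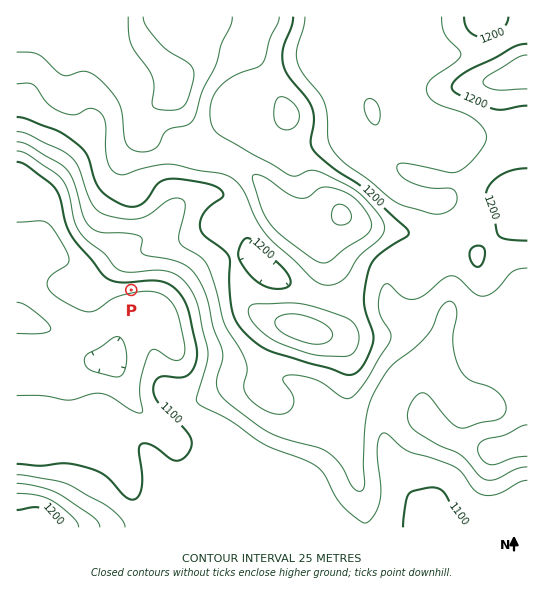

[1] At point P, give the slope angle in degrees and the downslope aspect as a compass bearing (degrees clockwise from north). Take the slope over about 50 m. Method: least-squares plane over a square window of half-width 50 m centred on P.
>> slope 6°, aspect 171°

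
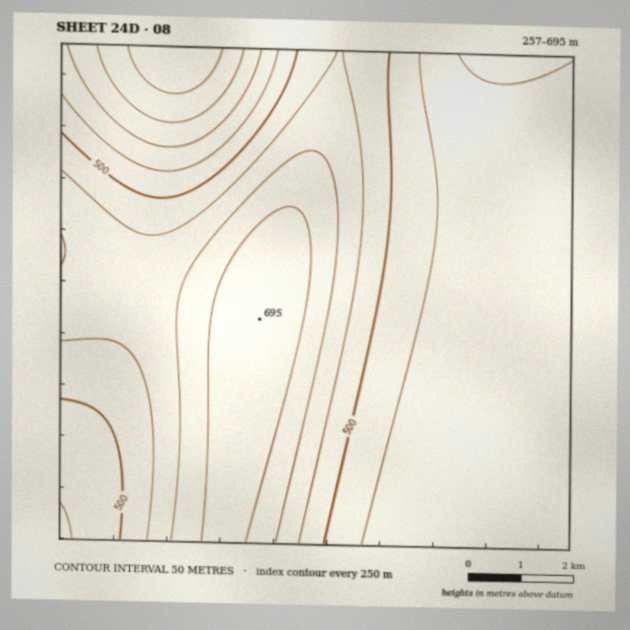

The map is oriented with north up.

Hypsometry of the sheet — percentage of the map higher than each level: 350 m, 97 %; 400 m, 94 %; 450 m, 61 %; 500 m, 47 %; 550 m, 34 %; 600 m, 18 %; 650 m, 9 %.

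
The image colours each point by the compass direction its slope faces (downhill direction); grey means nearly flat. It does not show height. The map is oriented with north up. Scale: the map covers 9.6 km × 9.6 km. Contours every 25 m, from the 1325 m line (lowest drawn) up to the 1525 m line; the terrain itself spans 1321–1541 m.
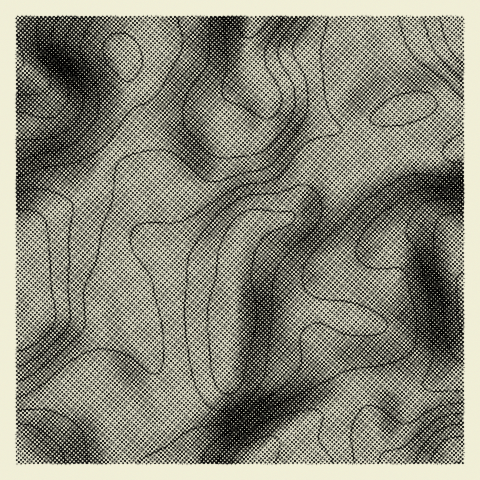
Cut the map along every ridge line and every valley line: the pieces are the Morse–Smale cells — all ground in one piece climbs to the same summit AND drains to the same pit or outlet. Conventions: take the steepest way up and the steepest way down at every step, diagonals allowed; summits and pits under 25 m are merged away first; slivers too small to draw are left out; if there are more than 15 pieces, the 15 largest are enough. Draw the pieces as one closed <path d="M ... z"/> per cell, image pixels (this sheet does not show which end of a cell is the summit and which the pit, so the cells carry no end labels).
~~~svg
<path d="M251 81l-22 13-18 18-7 3-37 7-26 8-27 21 27 35 0 21 3 21 5 10 10 9 37 13 35 2 4-4 4-16 6-12 5-5 10-4 28-3 33-25 41-18 26-17 19-4-7-44-49 19-16 0-26-11-32-11z"/><path d="M463 16l-211 0-6 36 2 23 3 6 26 26 32 11 23 10 19 1 49-19 7 44 55-4 2-2z"/><path d="M251 16l-234 0-1 45 23 21 25 30 25 16 26 22 15-13 17-9 57-13 7-3 18-18 21-13-4-29z"/><path d="M432 231l-19 1-21 6-23 14-28 11-9 8-8 15-5 25 13 1 21 8-5 16-1 22 4 17 6 13 6-2 18 0 25 6 10-2 32-16 11-11 5-9-1-103-3-6-11-10z"/><path d="M406 155l-18 3-26 17-41 18-33 25-28 3-10 4-5 5-10 23-1 62 9-4 21-2 55 2 5-25 6-12 7-8 34-16 21-12 21-6 19-1 21 7 7 7 3 6-1 19 1 6 0-32-16-18-14-9-13-15-8-20z"/><path d="M279 309l-30 1-12 4-4 7-5 53-2 5-52 35 16 25 10 10 15 8 21 7 14 0 12-13 22-16 43-25 15-18 0-11-24-44 1-25-1-2z"/><path d="M115 151l-15 15-16 26-7 6-39 24-22 20 0 11 15 8 44-2 21 4 10 6 10 10 8 16 41-9 22 0 24 4 14 7 7 8 2 6 1-52-4 3-35-2-41-15-6-7-6-15-2-37z"/><path d="M187 286l-32 1-31 8 4 14 0 14 13 14 9 17 11 41 12 19 53-35 7-47 1-20-4-11-8-6-11-5z"/><path d="M17 62l0 179 21-19 39-24 7-6 16-26 14-15-25-23-25-16-25-30z"/><path d="M104 378l-10 1-11 5-13 15-12 27-8 12-21 16-7 1-5-3-1 11 219 0-20-6-15-8-10-10-16-24-16 8-13 0-12-5-9-9-16-28z"/><path d="M50 317l-16 0-18 6 0 129 6 3 12-4 16-13 8-12 12-27 13-15 21-7 0-50z"/><path d="M463 354l-4 9-11 11-32 16-10 2-25-6-18 0-6 3 13 28 8 27 17 20 69-1z"/><path d="M17 254l-1 24 5 21 1 23 12-5 16 0 31 7 22 2 2-22 19-9-8-16-10-10-10-6-21-4-44 2z"/><path d="M356 388l-29 24-43 23-22 16-11 12 142 1-15-20-8-27z"/><path d="M127 323l-10 3-13 1 0 50 4 4 16 28 9 9 12 5 13 0 16-9-13-19-7-31-8-20z"/>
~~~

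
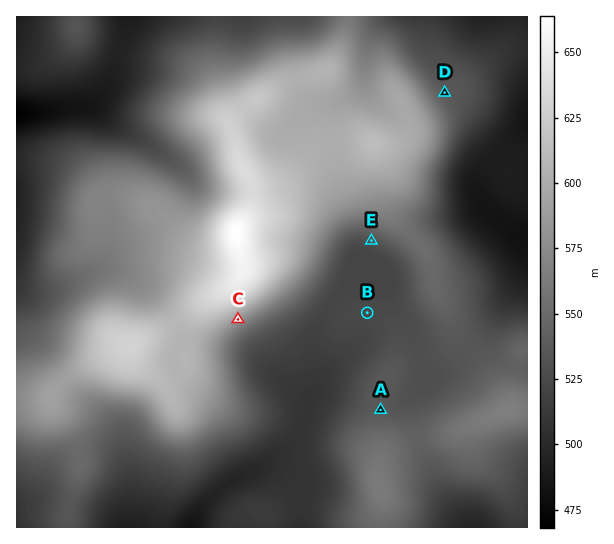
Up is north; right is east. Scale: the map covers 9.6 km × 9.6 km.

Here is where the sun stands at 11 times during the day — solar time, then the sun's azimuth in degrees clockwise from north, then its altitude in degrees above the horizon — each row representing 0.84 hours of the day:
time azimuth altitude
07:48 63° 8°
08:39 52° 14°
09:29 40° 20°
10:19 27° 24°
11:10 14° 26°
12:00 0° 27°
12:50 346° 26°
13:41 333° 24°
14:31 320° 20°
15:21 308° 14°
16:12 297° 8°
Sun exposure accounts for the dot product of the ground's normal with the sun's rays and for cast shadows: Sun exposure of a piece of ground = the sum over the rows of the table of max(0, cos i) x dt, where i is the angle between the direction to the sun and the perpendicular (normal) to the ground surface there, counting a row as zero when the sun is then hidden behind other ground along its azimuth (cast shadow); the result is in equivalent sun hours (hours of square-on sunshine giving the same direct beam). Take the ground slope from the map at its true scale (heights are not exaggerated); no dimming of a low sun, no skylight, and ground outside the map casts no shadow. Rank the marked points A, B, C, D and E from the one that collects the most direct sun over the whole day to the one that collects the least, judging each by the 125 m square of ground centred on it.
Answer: D ≈ A ≈ B > E > C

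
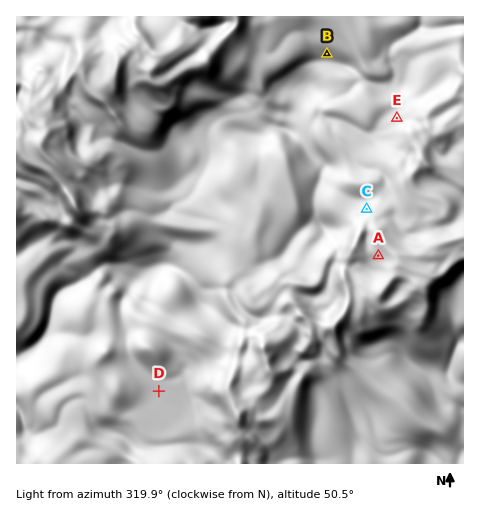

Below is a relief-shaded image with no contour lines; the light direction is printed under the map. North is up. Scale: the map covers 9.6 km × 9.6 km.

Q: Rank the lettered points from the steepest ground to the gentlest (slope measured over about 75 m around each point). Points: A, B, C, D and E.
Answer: C B E A D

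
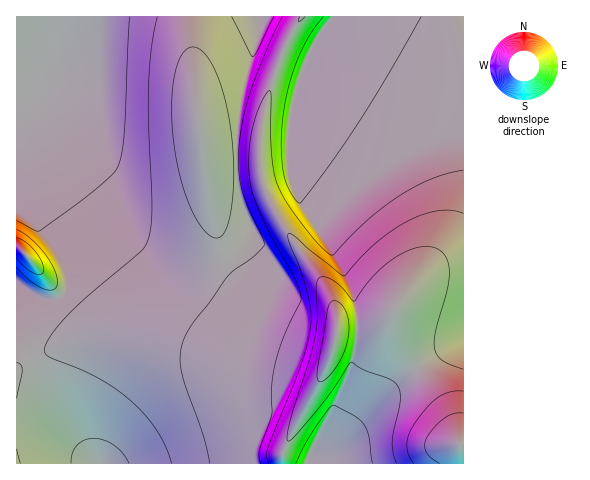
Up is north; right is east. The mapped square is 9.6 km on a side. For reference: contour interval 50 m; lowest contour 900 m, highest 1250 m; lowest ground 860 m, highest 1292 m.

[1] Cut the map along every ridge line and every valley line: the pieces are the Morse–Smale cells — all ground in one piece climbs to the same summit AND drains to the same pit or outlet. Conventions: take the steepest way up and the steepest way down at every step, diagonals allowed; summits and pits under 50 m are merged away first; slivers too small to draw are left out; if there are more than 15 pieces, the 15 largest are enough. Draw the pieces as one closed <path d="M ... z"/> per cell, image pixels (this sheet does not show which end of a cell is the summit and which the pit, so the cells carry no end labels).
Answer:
<path d="M463 16l-129 0-17 23-16 33-21-8-3 3-9 28-7 34-1 32 2 20 5 14 15 29 46 66 9 24 0 16 31-1 14-5 10-9 18-27 15-13 17-8 22-3z"/><path d="M301 16l-284 0-1 97 15 9 29 30 69 84 18 18 11 6 20 4 24-1 18-4 16-10 16-19-14-43-1-54 4-35 12-46 4 4 21 8z"/><path d="M253 51l-9 36-7 46 1 54 14 43-16 19-23 12-20 3-15 0-20-4-11-6-18-18-69-84-29-30-15-7 0 82 22 25 16 23 10 19 3 14-2 14-11 8-18-4-20-13 0 45 17 31 19-9 23-7 34-5 22 0 31 4 34 8 68 26 27 3 21 7 8-7 16-39 1-26-5-15-8-15-47-68-15-35-2-20 1-32 7-34 10-31-21-8z"/><path d="M131 338l-22 0-34 5-23 7-18 8 36 68 27 38 185-1 0-8 7-17 29-56-6 4-21-7-27-3-68-26-34-8z"/><path d="M391 316l-9 8-10 4-32 1-3 1-8 32-40 76-7 17 1 9 23 0 5-8 16-5 7-5 42-44 41-34-17-25-8-18z"/><path d="M417 368l-41 34-35 39-14 10-16 5-5 7 154 1 0-19-8-22-8-17z"/><path d="M463 264l-21 3-17 8-15 13-17 25-1 12 2 7 9 17 14 18 47-27z"/><path d="M33 359l-17 10 0 94 80 1-26-38z"/><path d="M17 198l-1 83 20 15 11 4 10-2 8-6 2-7-3-21-19-33z"/><path d="M463 340l-21 11-25 17 27 38 8 17 8 22 1 19 3-1z"/><path d="M333 16l-31 0-7 11-17 36 23 9 16-33z"/><path d="M17 329l0 39 15-10z"/>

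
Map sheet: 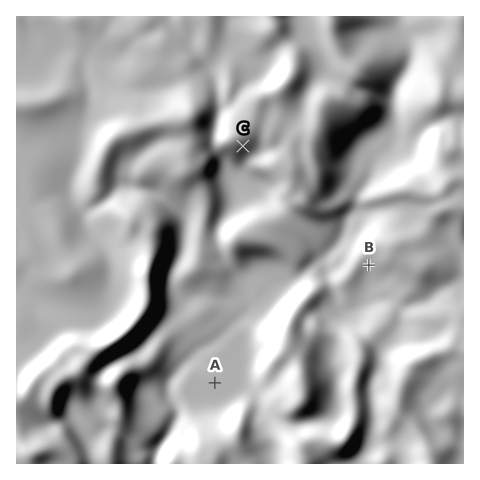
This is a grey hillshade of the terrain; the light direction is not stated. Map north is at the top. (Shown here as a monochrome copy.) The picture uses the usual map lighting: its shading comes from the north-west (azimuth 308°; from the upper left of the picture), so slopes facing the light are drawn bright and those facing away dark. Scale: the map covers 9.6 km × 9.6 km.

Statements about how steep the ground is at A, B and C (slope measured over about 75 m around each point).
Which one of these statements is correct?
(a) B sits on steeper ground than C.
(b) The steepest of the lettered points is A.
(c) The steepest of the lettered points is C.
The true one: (c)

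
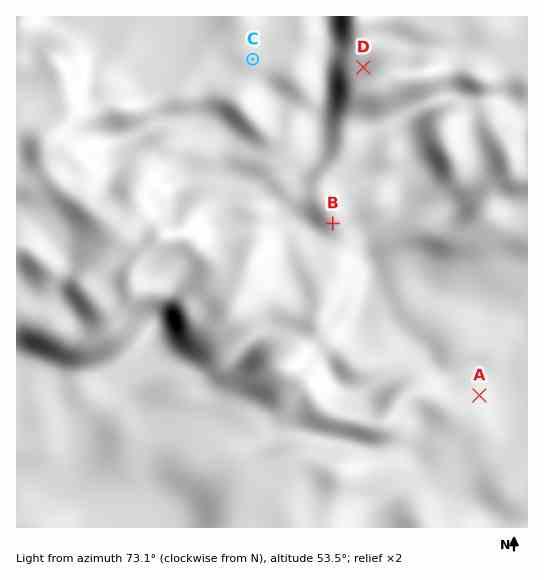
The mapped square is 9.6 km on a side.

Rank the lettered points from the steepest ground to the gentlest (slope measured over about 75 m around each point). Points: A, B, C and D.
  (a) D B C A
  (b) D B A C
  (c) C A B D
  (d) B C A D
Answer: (b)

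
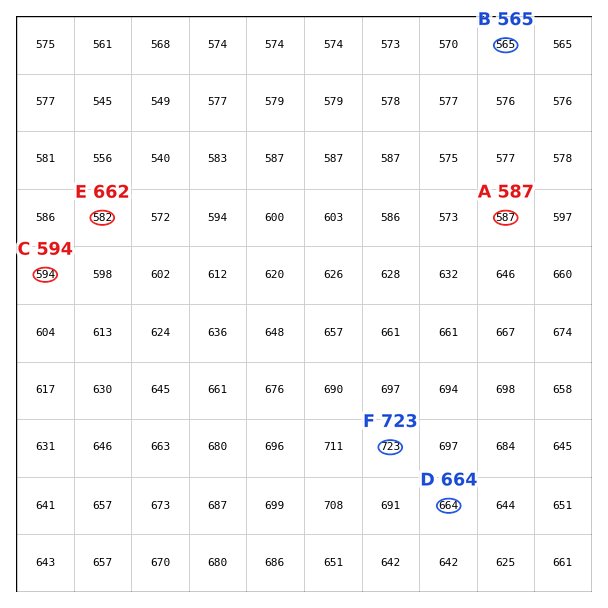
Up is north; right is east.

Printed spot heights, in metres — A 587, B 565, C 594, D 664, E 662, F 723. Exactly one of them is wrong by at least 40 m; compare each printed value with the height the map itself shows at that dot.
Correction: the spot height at E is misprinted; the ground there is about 582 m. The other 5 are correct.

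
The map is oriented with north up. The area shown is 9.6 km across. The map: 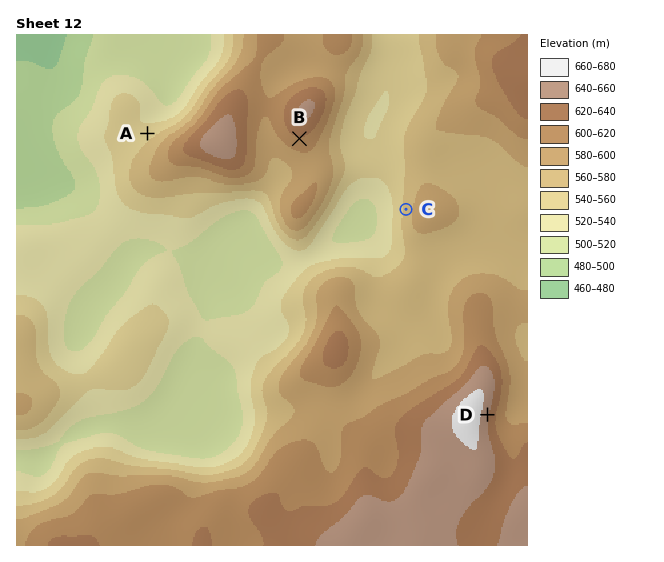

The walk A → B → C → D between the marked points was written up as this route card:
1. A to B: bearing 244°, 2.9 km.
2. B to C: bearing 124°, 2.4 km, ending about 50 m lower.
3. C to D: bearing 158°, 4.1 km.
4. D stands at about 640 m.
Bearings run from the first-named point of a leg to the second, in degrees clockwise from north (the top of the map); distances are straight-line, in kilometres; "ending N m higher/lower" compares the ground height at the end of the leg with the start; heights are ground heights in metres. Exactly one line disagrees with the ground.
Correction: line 1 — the bearing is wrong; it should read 92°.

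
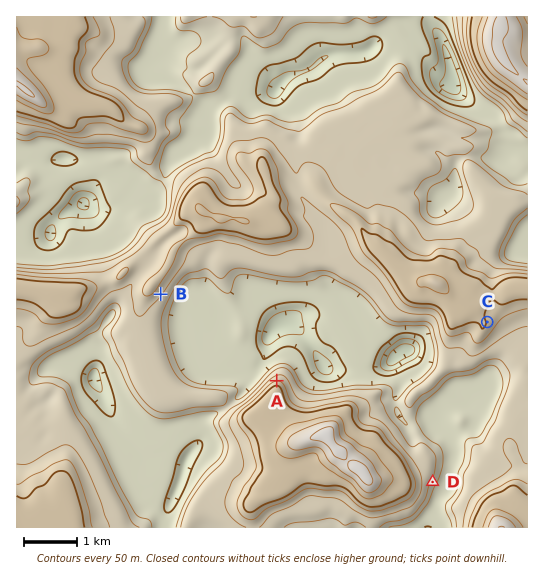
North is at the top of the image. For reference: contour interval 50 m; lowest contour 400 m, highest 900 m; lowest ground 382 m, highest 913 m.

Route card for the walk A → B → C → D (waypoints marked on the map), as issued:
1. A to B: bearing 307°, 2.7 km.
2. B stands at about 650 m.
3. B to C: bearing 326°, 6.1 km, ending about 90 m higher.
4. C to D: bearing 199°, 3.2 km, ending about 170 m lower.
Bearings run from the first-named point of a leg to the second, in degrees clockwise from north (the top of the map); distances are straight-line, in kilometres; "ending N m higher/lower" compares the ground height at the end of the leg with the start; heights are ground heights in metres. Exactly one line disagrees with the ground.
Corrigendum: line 3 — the bearing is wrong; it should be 095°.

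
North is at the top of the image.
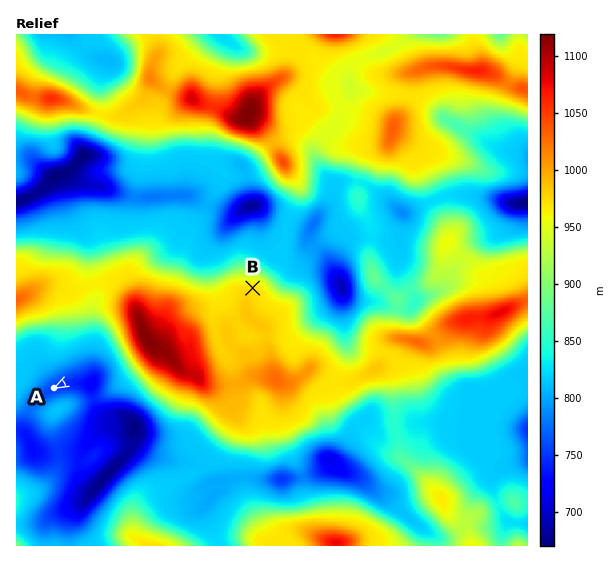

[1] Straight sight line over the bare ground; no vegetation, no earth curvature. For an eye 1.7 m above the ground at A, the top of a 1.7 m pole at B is out of sight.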